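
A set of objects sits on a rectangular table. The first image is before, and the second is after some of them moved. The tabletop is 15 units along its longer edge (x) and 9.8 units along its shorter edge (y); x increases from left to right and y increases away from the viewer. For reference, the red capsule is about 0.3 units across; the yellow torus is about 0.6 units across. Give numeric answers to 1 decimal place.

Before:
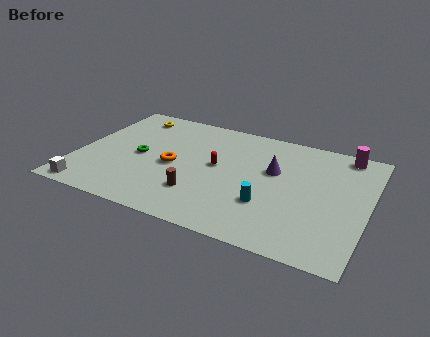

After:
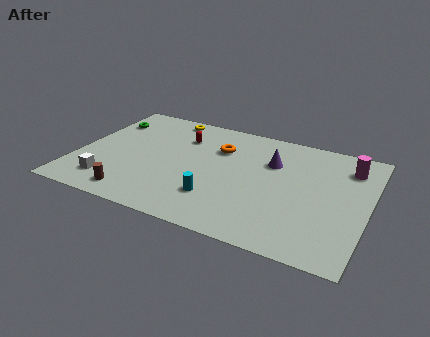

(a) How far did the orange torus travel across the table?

3.2

The orange torus was near (5.0, 4.5) before and (7.1, 6.9) after, so it travelled √(2.1² + 2.4²) ≈ 3.2 units.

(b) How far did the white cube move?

1.3

From (1.1, 0.9) to (2.0, 1.9), the white cube covered √(0.9² + 1.0²) ≈ 1.3 units.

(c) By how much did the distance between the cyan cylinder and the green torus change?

+1.0

Before: roughly 7.1 units apart; after: 8.1. That's 1.0 units further apart.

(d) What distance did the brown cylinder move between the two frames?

3.5

The brown cylinder was near (6.6, 2.6) before and (3.4, 1.3) after, so it travelled √(3.2² + 1.3²) ≈ 3.5 units.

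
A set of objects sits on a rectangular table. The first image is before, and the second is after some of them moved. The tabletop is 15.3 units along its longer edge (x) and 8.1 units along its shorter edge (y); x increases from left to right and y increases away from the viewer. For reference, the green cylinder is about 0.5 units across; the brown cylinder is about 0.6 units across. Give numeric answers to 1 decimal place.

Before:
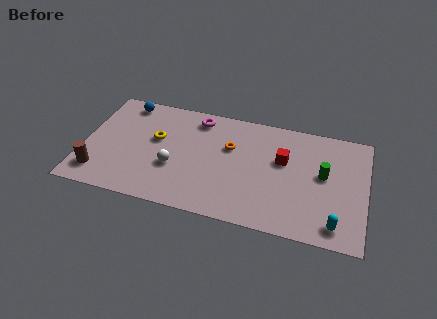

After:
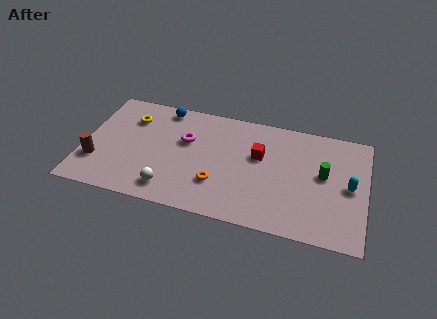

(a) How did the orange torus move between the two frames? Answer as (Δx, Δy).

(-0.5, -2.8)

From the two frames, the orange torus sits at roughly (7.9, 5.2) before and (7.4, 2.4) after.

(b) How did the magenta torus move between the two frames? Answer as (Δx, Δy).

(-0.5, -1.8)

The magenta torus started near (6.0, 6.9) and ended near (5.5, 5.1).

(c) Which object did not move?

the green cylinder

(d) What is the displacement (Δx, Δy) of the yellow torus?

(-1.5, 1.2)

From the two frames, the yellow torus sits at roughly (3.9, 4.8) before and (2.4, 6.0) after.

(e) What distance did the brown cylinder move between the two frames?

0.8

The brown cylinder was near (1.0, 1.6) before and (0.8, 2.4) after, so it travelled √(0.2² + 0.8²) ≈ 0.8 units.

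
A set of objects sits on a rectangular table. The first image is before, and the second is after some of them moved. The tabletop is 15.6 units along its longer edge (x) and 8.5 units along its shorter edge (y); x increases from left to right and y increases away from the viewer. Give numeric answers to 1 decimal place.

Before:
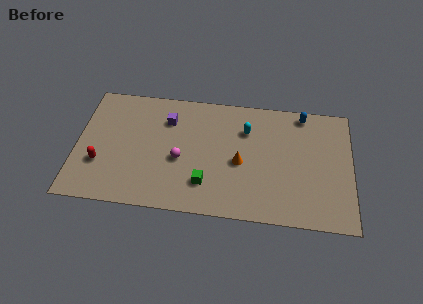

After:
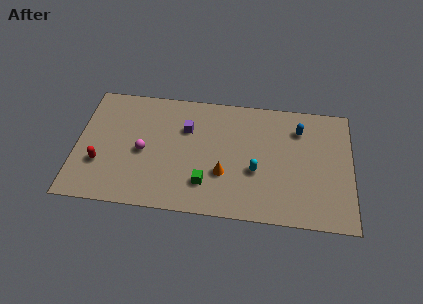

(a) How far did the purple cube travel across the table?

1.2

The purple cube was near (5.1, 6.3) before and (6.2, 5.8) after, so it travelled √(1.1² + 0.5²) ≈ 1.2 units.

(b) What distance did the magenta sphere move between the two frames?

2.1

The magenta sphere was near (5.9, 3.6) before and (3.8, 3.9) after, so it travelled √(2.1² + 0.3²) ≈ 2.1 units.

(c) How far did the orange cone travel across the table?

1.3

The orange cone was near (9.3, 3.8) before and (8.4, 2.9) after, so it travelled √(0.9² + 0.9²) ≈ 1.3 units.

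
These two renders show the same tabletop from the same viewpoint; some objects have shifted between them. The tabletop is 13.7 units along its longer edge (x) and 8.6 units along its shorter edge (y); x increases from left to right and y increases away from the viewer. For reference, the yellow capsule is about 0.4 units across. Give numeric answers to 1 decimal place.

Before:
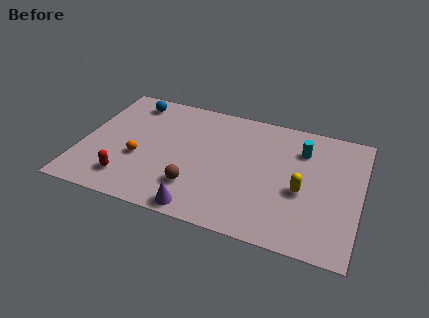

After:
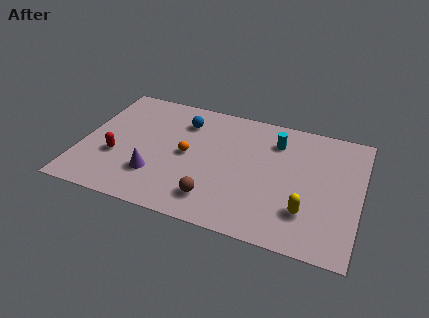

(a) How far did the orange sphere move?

2.5

From (2.9, 3.3) to (5.2, 4.3), the orange sphere covered √(2.3² + 1.0²) ≈ 2.5 units.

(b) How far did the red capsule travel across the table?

1.6

The red capsule was near (2.5, 1.7) before and (1.8, 3.1) after, so it travelled √(0.7² + 1.4²) ≈ 1.6 units.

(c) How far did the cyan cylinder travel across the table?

1.3

The cyan cylinder was near (10.7, 6.4) before and (9.4, 6.6) after, so it travelled √(1.3² + 0.2²) ≈ 1.3 units.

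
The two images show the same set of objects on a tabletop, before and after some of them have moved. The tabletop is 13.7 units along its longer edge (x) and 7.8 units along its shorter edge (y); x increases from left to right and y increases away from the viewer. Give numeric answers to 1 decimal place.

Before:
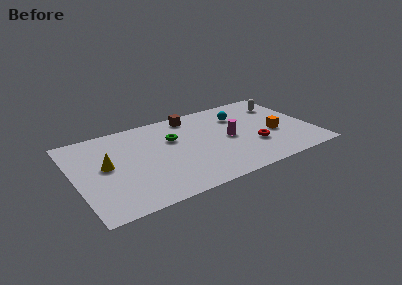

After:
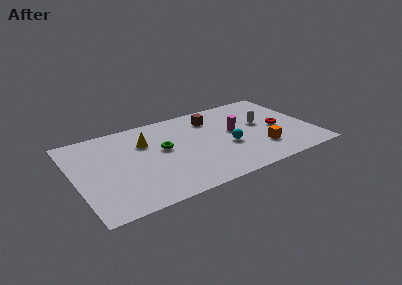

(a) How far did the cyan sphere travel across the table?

2.8

The cyan sphere was near (9.8, 5.7) before and (8.7, 3.1) after, so it travelled √(1.1² + 2.6²) ≈ 2.8 units.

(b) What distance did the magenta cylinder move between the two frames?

0.6

The magenta cylinder moved from about (8.9, 3.8) to (9.3, 4.3), a distance of √(0.4² + 0.5²) ≈ 0.6.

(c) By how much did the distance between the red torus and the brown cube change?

-0.8

The distance was about 5.2 in the first image and 4.4 in the second, so they moved 0.8 units closer together.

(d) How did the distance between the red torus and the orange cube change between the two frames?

+0.6

The distance was about 1.4 in the first image and 2.0 in the second, so they moved 0.6 units further apart.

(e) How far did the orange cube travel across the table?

1.5

The orange cube was near (11.5, 3.2) before and (10.5, 2.1) after, so it travelled √(1.0² + 1.1²) ≈ 1.5 units.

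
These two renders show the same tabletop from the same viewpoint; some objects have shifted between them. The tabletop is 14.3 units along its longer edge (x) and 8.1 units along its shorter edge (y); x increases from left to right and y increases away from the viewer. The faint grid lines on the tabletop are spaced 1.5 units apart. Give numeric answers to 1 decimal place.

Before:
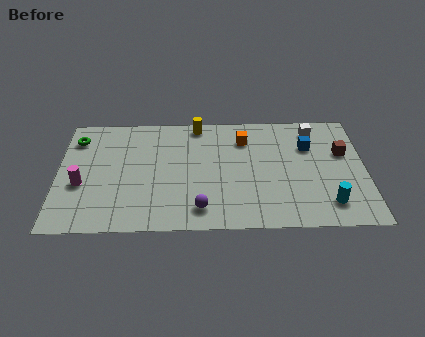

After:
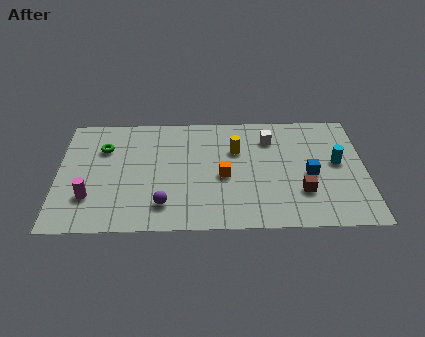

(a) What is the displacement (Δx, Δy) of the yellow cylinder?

(1.8, -1.9)

From the two frames, the yellow cylinder sits at roughly (6.5, 7.3) before and (8.3, 5.4) after.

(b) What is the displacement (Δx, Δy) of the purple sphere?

(-1.7, 0.3)

The purple sphere started near (6.6, 1.4) and ended near (4.9, 1.7).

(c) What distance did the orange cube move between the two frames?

2.8

The orange cube moved from about (8.7, 6.2) to (7.7, 3.6), a distance of √(1.0² + 2.6²) ≈ 2.8.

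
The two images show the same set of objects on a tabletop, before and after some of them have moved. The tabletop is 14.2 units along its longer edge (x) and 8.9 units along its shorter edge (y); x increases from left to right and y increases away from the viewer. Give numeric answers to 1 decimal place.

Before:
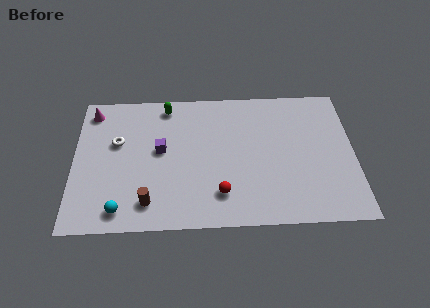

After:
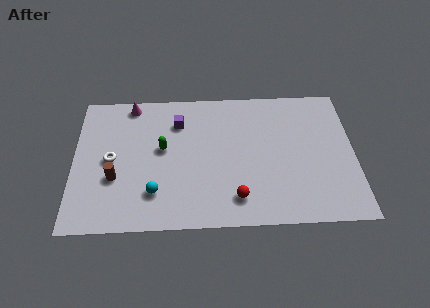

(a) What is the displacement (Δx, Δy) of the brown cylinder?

(-1.7, 1.6)

The brown cylinder started near (3.8, 1.6) and ended near (2.1, 3.2).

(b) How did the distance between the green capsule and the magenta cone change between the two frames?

-0.4

The distance was about 3.8 in the first image and 3.4 in the second, so they moved 0.4 units closer together.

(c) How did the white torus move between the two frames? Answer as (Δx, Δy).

(-0.3, -1.1)

From the two frames, the white torus sits at roughly (2.2, 5.5) before and (1.9, 4.4) after.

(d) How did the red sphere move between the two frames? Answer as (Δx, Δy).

(0.8, -0.3)

The red sphere was at about (7.4, 2.0) and moved to about (8.2, 1.7).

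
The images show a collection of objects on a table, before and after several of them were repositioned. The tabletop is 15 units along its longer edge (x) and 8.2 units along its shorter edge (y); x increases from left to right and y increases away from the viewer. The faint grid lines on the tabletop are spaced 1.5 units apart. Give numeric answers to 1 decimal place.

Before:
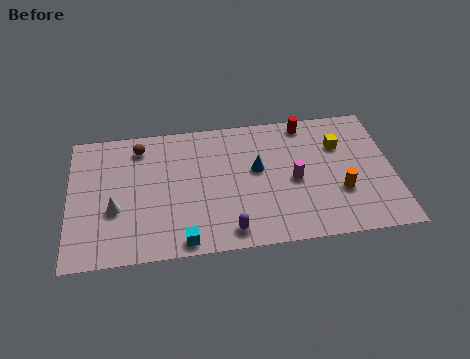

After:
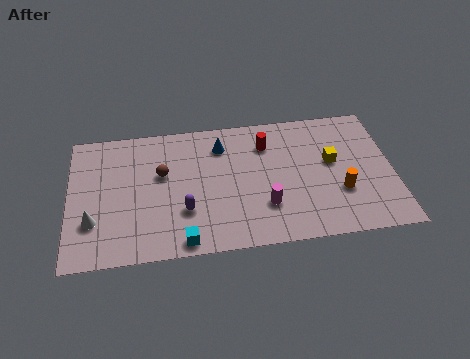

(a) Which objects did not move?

the orange cylinder and the cyan cube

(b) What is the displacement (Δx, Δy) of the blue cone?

(-1.6, 1.7)

The blue cone was at about (8.7, 4.7) and moved to about (7.1, 6.4).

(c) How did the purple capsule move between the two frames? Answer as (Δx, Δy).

(-2.0, 1.5)

The purple capsule was at about (7.3, 1.1) and moved to about (5.3, 2.6).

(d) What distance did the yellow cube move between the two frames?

1.1

From (12.6, 5.7) to (12.2, 4.7), the yellow cube covered √(0.4² + 1.0²) ≈ 1.1 units.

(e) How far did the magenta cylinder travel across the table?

2.0

From (10.4, 3.8) to (9.0, 2.4), the magenta cylinder covered √(1.4² + 1.4²) ≈ 2.0 units.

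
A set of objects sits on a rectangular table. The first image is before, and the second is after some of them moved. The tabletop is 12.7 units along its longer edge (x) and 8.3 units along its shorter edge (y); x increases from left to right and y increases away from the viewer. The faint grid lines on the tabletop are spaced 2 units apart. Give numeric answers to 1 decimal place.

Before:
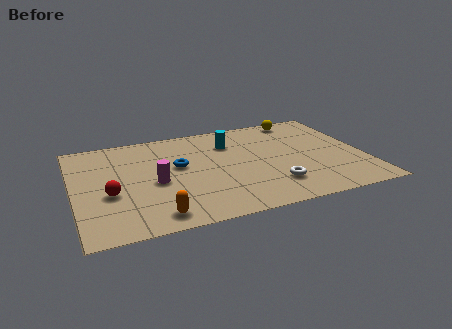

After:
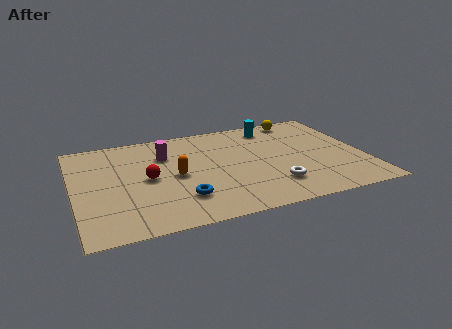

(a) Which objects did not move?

the white torus and the yellow sphere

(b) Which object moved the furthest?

the orange capsule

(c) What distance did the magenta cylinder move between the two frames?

2.3

The magenta cylinder was near (3.5, 3.7) before and (4.1, 5.9) after, so it travelled √(0.6² + 2.2²) ≈ 2.3 units.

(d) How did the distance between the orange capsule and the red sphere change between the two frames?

-1.6

Before: roughly 2.8 units apart; after: 1.2. That's 1.6 units closer together.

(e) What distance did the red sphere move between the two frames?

1.9

The red sphere moved from about (1.5, 3.3) to (3.2, 4.1), a distance of √(1.7² + 0.8²) ≈ 1.9.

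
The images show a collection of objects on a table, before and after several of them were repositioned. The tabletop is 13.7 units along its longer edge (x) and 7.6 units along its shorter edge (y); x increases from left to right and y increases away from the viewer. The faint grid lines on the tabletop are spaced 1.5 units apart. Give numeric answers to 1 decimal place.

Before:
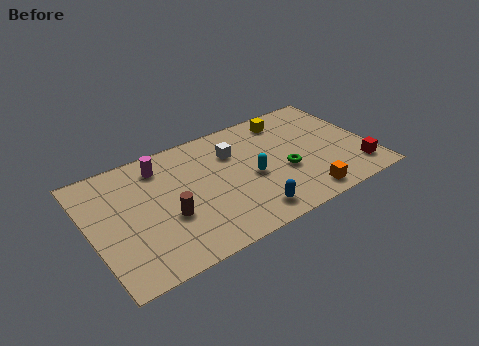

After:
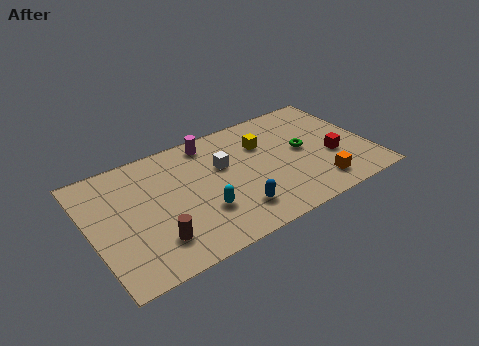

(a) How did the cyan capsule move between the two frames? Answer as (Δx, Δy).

(-2.6, -1.0)

The cyan capsule was at about (7.8, 3.4) and moved to about (5.2, 2.4).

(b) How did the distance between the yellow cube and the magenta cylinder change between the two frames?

-3.6

The distance was about 6.4 in the first image and 2.8 in the second, so they moved 3.6 units closer together.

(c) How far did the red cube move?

1.7

The red cube moved from about (12.8, 1.5) to (11.8, 2.9), a distance of √(1.0² + 1.4²) ≈ 1.7.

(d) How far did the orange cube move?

0.9

From (10.0, 1.0) to (10.8, 1.4), the orange cube covered √(0.8² + 0.4²) ≈ 0.9 units.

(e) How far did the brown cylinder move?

1.4

The brown cylinder was near (3.6, 2.9) before and (2.8, 1.8) after, so it travelled √(0.8² + 1.1²) ≈ 1.4 units.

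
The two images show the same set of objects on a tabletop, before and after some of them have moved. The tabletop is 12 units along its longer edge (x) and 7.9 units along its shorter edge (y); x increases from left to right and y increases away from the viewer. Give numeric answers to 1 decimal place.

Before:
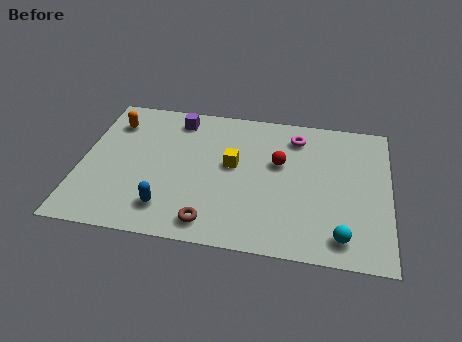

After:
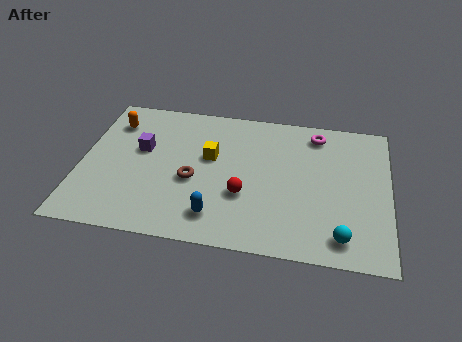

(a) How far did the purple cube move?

2.4

The purple cube moved from about (3.6, 6.7) to (2.3, 4.7), a distance of √(1.3² + 2.0²) ≈ 2.4.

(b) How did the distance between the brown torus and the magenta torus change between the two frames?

-0.3

They were about 6.1 units apart before and 5.8 after — 0.3 units closer together.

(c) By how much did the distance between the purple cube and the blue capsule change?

-0.6

The distance was about 5.1 in the first image and 4.5 in the second, so they moved 0.6 units closer together.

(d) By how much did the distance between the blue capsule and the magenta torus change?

-0.4

Before: roughly 6.8 units apart; after: 6.4. That's 0.4 units closer together.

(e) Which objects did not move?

the cyan sphere and the orange capsule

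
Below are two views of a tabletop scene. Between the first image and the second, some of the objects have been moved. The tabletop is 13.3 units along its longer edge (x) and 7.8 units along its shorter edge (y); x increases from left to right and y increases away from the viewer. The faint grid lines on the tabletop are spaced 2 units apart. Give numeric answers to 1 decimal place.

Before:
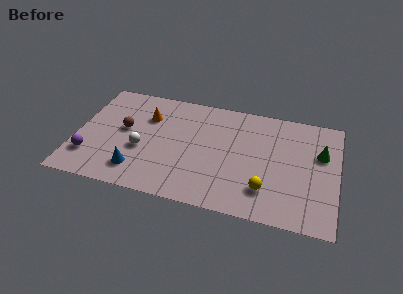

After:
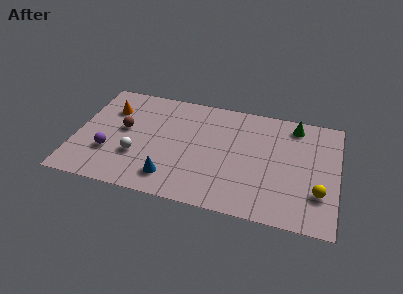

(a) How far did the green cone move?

2.2

From (12.4, 5.0) to (11.0, 6.7), the green cone covered √(1.4² + 1.7²) ≈ 2.2 units.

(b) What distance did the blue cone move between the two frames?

1.7

The blue cone moved from about (3.3, 1.6) to (5.0, 1.5), a distance of √(1.7² + 0.1²) ≈ 1.7.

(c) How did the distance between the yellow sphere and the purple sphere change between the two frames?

+1.6

They were about 9.0 units apart before and 10.6 after — 1.6 units further apart.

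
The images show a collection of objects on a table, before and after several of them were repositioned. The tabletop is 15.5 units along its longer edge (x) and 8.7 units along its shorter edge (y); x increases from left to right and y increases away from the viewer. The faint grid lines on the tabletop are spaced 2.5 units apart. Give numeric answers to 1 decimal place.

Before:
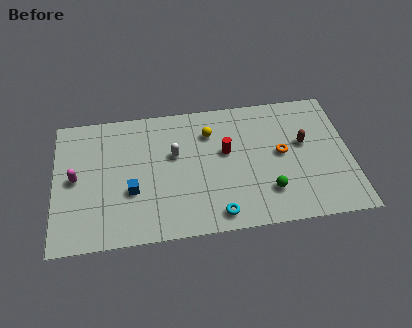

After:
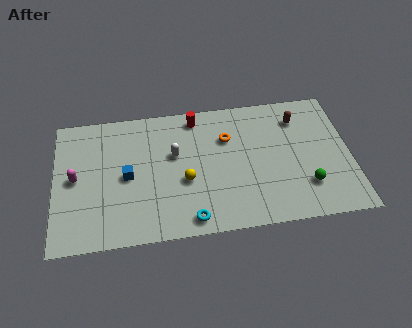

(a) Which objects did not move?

the white capsule and the magenta capsule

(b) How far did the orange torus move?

3.1

From (11.9, 4.6) to (9.1, 6.0), the orange torus covered √(2.8² + 1.4²) ≈ 3.1 units.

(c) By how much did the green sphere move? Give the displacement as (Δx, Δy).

(2.0, 0.1)

The green sphere started near (11.1, 2.2) and ended near (13.1, 2.3).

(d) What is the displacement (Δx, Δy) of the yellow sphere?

(-1.4, -3.0)

The yellow sphere was at about (8.2, 6.5) and moved to about (6.8, 3.5).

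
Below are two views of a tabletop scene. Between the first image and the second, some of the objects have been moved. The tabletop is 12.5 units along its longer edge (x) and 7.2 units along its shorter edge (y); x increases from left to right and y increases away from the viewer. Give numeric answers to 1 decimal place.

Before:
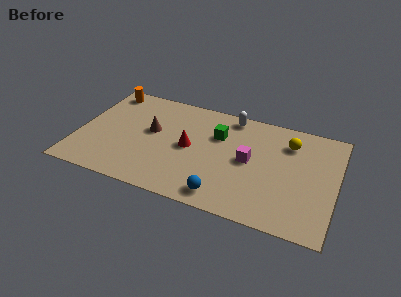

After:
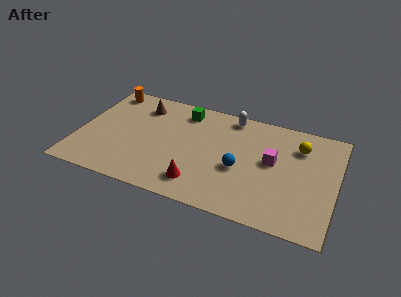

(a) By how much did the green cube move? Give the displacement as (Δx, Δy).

(-1.8, 1.1)

The green cube was at about (6.7, 4.9) and moved to about (4.9, 6.0).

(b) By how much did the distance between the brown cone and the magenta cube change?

+2.0

The distance was about 4.8 in the first image and 6.8 in the second, so they moved 2.0 units further apart.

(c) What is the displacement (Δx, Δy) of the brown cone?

(-0.7, 1.6)

From the two frames, the brown cone sits at roughly (3.5, 4.1) before and (2.8, 5.7) after.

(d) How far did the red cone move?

2.3

The red cone moved from about (5.4, 3.6) to (6.1, 1.4), a distance of √(0.7² + 2.2²) ≈ 2.3.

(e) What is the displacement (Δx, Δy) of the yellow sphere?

(0.5, -0.1)

The yellow sphere started near (10.1, 5.5) and ended near (10.6, 5.4).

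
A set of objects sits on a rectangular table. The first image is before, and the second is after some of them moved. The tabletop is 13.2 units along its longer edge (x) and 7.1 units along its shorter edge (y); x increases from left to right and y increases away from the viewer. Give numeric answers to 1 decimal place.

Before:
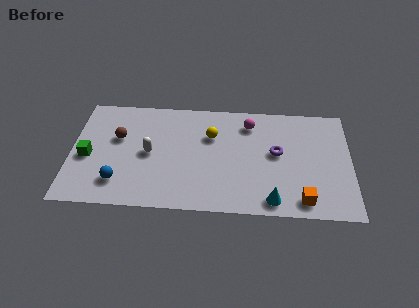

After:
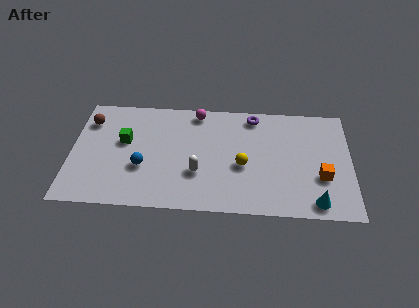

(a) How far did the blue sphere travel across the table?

1.5

The blue sphere was near (2.3, 1.6) before and (3.4, 2.6) after, so it travelled √(1.1² + 1.0²) ≈ 1.5 units.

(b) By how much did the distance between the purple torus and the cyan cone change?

+3.0

The distance was about 3.0 in the first image and 6.0 in the second, so they moved 3.0 units further apart.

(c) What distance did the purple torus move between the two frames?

2.5

The purple torus moved from about (9.7, 3.9) to (8.6, 6.2), a distance of √(1.1² + 2.3²) ≈ 2.5.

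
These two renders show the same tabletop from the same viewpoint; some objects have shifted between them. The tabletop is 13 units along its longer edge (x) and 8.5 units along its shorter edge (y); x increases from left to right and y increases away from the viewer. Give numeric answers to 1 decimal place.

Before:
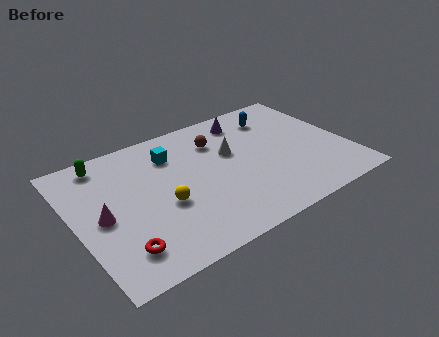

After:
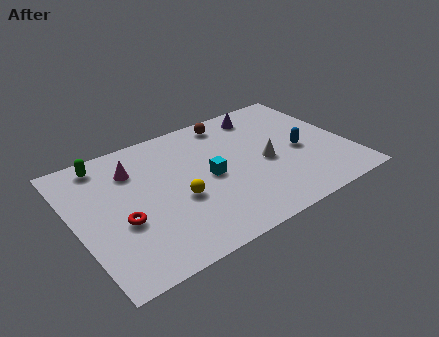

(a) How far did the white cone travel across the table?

2.0

The white cone was near (7.6, 5.2) before and (9.0, 3.8) after, so it travelled √(1.4² + 1.4²) ≈ 2.0 units.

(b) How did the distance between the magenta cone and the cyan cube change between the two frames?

-0.4

They were about 4.4 units apart before and 4.0 after — 0.4 units closer together.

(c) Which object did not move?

the green capsule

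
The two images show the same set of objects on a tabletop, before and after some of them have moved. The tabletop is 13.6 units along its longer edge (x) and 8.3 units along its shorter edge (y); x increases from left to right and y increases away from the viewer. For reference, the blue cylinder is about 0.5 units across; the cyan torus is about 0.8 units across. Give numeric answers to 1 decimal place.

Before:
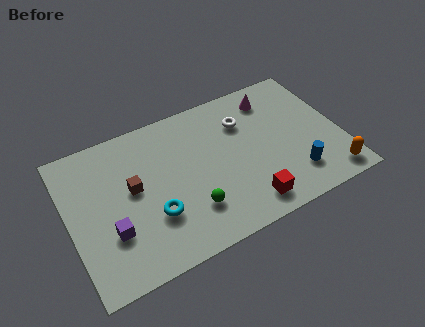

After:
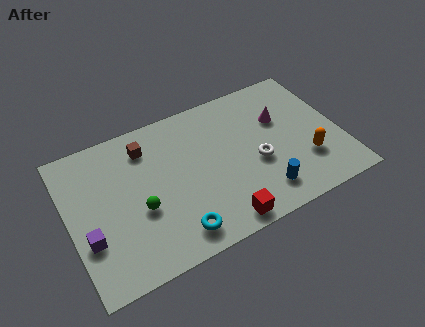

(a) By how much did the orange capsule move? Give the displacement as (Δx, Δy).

(-1.0, 1.4)

From the two frames, the orange capsule sits at roughly (12.7, 1.1) before and (11.7, 2.5) after.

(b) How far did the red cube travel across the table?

1.5

From (8.5, 1.3) to (7.1, 0.9), the red cube covered √(1.4² + 0.4²) ≈ 1.5 units.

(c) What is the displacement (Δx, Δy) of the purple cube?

(-1.1, 0.1)

The purple cube started near (1.9, 2.7) and ended near (0.8, 2.8).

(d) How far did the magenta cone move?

1.4

The magenta cone moved from about (10.6, 6.8) to (10.8, 5.4), a distance of √(0.2² + 1.4²) ≈ 1.4.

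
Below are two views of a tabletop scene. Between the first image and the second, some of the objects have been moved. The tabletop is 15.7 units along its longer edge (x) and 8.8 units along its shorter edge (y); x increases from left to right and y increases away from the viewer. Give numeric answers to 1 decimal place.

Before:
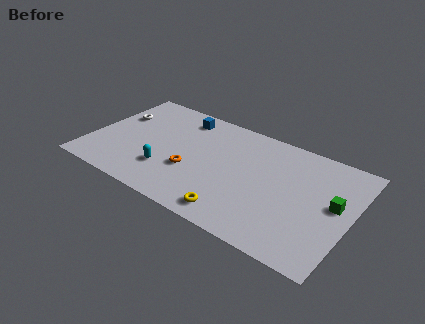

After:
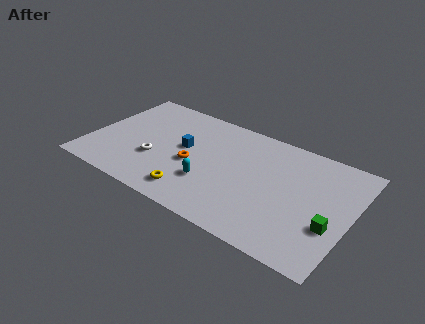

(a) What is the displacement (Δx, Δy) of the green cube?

(0.0, -1.7)

The green cube was at about (14.7, 4.8) and moved to about (14.7, 3.1).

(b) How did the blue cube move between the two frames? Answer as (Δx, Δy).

(0.6, -2.5)

From the two frames, the blue cube sits at roughly (5.0, 7.4) before and (5.6, 4.9) after.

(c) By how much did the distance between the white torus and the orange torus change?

-3.4

The distance was about 5.7 in the first image and 2.3 in the second, so they moved 3.4 units closer together.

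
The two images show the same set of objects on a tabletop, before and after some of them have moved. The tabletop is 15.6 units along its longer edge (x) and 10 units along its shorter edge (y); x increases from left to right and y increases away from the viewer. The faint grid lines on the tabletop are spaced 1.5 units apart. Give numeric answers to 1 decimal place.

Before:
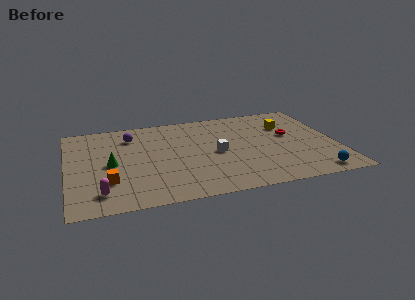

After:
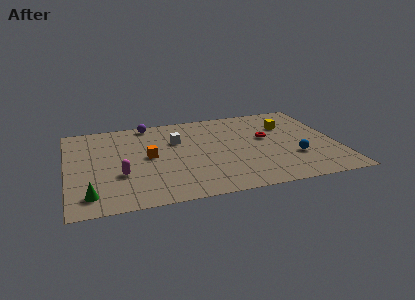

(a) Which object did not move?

the yellow cube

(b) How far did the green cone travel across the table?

3.4

The green cone was near (2.5, 4.8) before and (1.2, 1.7) after, so it travelled √(1.3² + 3.1²) ≈ 3.4 units.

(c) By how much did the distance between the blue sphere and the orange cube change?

-3.3

Before: roughly 11.8 units apart; after: 8.5. That's 3.3 units closer together.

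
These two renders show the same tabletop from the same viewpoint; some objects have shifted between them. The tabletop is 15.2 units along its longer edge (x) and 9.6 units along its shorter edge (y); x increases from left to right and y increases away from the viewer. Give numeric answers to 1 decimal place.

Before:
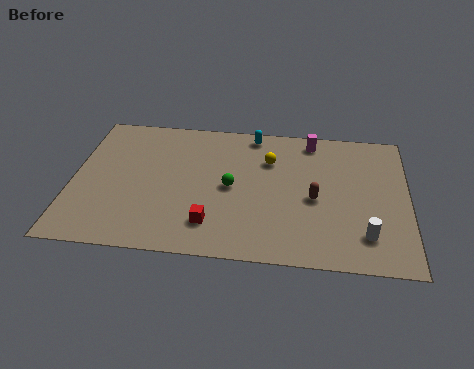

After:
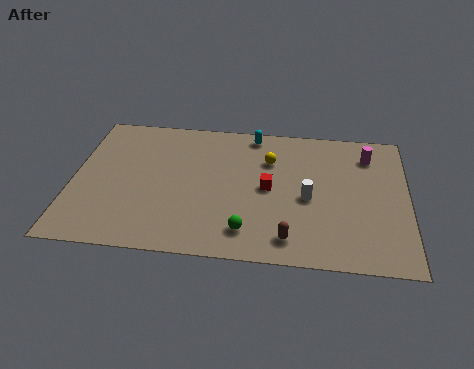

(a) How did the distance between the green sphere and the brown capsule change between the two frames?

-1.9

The distance was about 3.8 in the first image and 1.9 in the second, so they moved 1.9 units closer together.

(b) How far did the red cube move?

3.7

From (6.4, 2.1) to (8.9, 4.8), the red cube covered √(2.5² + 2.7²) ≈ 3.7 units.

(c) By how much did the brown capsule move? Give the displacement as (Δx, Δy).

(-1.1, -2.8)

The brown capsule was at about (11.0, 4.3) and moved to about (9.9, 1.5).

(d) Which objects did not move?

the cyan capsule and the yellow sphere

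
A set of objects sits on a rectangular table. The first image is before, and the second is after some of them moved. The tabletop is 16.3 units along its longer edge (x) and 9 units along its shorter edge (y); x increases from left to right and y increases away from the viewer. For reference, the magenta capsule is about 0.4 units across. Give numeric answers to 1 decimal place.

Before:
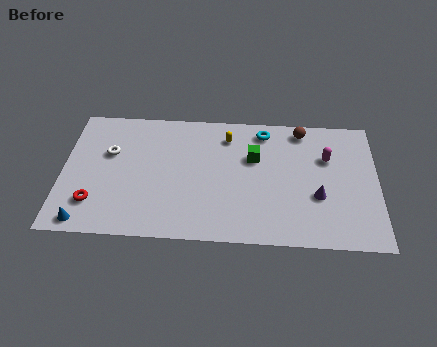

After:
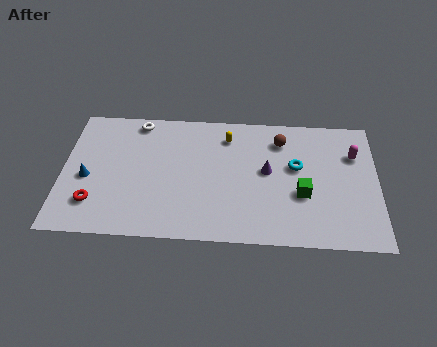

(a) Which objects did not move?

the yellow capsule and the red torus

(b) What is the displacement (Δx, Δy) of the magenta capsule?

(1.4, 0.3)

From the two frames, the magenta capsule sits at roughly (13.7, 6.0) before and (15.1, 6.3) after.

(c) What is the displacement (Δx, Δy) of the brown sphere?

(-1.1, -0.8)

The brown sphere started near (12.4, 7.9) and ended near (11.3, 7.1).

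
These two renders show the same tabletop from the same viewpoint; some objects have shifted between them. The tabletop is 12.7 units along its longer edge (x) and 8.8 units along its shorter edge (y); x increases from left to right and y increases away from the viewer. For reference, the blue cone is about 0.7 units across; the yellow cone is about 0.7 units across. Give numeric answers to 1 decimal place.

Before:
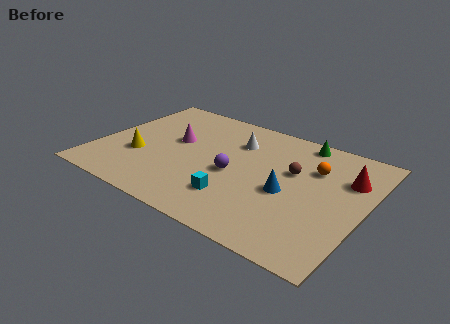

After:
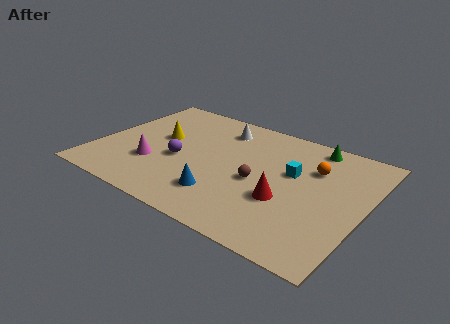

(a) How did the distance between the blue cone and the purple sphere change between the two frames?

+0.3

They were about 2.6 units apart before and 2.9 after — 0.3 units further apart.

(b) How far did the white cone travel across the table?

1.1

The white cone was near (6.3, 6.4) before and (5.4, 7.1) after, so it travelled √(0.9² + 0.7²) ≈ 1.1 units.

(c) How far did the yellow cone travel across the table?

2.0

The yellow cone moved from about (2.1, 3.1) to (2.8, 5.0), a distance of √(0.7² + 1.9²) ≈ 2.0.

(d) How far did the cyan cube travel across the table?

3.8

The cyan cube was near (7.0, 2.2) before and (9.2, 5.3) after, so it travelled √(2.2² + 3.1²) ≈ 3.8 units.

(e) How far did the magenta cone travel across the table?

2.4

The magenta cone was near (3.5, 5.1) before and (2.9, 2.8) after, so it travelled √(0.6² + 2.3²) ≈ 2.4 units.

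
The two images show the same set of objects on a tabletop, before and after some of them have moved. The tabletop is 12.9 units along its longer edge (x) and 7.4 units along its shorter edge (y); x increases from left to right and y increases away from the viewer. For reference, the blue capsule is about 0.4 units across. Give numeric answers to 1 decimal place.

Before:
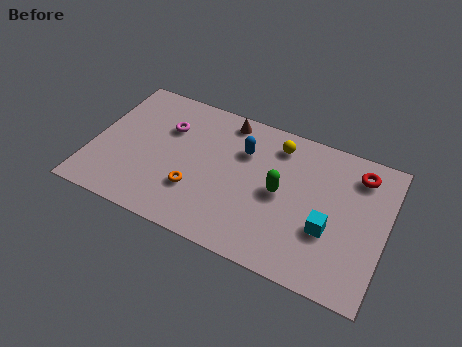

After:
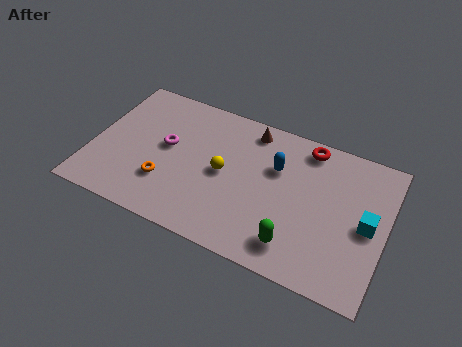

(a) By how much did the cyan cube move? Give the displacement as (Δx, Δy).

(1.6, 0.9)

The cyan cube was at about (10.5, 2.7) and moved to about (12.1, 3.6).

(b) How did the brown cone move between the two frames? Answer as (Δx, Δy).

(1.1, -0.1)

From the two frames, the brown cone sits at roughly (5.6, 6.5) before and (6.7, 6.4) after.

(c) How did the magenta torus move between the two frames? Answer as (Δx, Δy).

(0.1, -1.0)

From the two frames, the magenta torus sits at roughly (3.1, 5.1) before and (3.2, 4.1) after.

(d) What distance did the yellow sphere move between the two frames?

3.2

The yellow sphere moved from about (7.9, 6.1) to (5.8, 3.7), a distance of √(2.1² + 2.4²) ≈ 3.2.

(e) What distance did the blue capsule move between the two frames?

1.5

The blue capsule moved from about (6.5, 5.2) to (8.0, 4.9), a distance of √(1.5² + 0.3²) ≈ 1.5.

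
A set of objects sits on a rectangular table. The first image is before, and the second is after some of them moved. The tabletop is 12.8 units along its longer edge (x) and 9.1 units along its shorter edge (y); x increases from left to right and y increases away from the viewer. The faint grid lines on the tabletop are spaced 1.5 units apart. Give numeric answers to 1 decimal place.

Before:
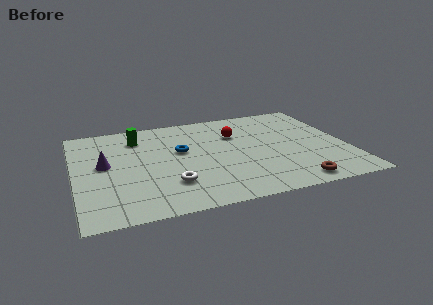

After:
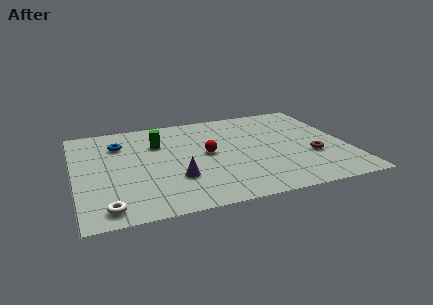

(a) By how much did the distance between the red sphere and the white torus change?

+1.0

They were about 5.1 units apart before and 6.1 after — 1.0 units further apart.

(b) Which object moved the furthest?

the purple cone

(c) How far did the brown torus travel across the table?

2.5

The brown torus was near (9.9, 1.0) before and (11.0, 3.2) after, so it travelled √(1.1² + 2.2²) ≈ 2.5 units.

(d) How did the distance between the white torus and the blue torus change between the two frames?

+2.7

They were about 3.0 units apart before and 5.7 after — 2.7 units further apart.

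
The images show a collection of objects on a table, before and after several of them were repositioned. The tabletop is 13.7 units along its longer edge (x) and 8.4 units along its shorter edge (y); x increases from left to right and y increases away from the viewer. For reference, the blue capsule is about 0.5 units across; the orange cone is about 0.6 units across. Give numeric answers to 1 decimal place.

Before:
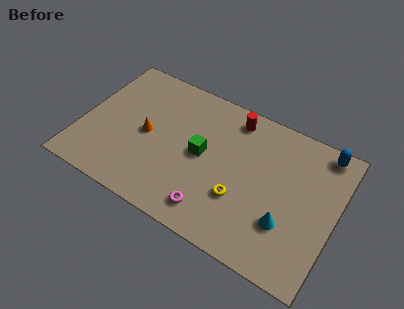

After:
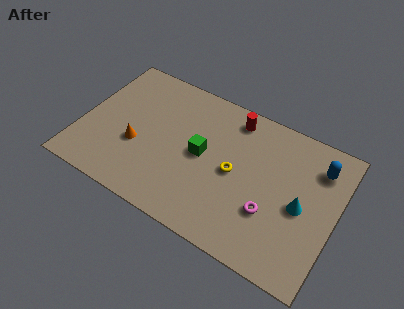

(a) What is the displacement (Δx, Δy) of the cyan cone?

(0.6, 1.3)

The cyan cone started near (11.3, 2.6) and ended near (11.9, 3.9).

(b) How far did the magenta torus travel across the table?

3.2

The magenta torus moved from about (7.5, 1.4) to (10.4, 2.8), a distance of √(2.9² + 1.4²) ≈ 3.2.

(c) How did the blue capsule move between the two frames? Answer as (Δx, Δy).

(-0.1, -1.0)

The blue capsule started near (12.6, 7.5) and ended near (12.5, 6.5).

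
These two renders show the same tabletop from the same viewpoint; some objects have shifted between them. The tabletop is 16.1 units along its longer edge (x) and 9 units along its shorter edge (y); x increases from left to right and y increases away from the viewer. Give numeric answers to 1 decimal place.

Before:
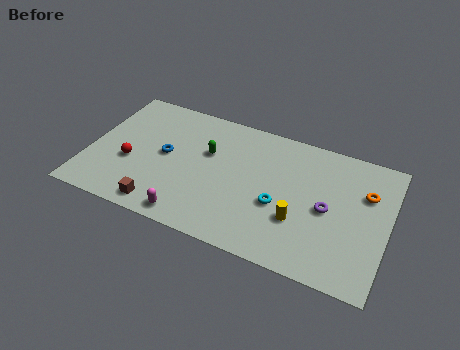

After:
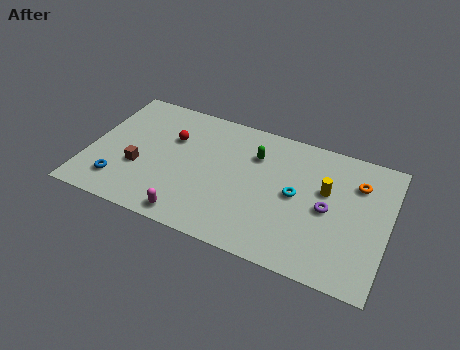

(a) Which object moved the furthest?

the blue torus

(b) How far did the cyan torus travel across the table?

1.3

The cyan torus was near (10.4, 3.6) before and (11.2, 4.6) after, so it travelled √(0.8² + 1.0²) ≈ 1.3 units.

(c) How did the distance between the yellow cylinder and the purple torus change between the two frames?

-0.7

The distance was about 1.9 in the first image and 1.2 in the second, so they moved 0.7 units closer together.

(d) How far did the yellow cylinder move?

2.8

The yellow cylinder moved from about (11.5, 3.0) to (12.7, 5.5), a distance of √(1.2² + 2.5²) ≈ 2.8.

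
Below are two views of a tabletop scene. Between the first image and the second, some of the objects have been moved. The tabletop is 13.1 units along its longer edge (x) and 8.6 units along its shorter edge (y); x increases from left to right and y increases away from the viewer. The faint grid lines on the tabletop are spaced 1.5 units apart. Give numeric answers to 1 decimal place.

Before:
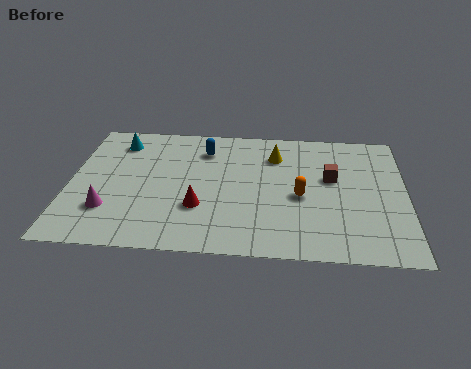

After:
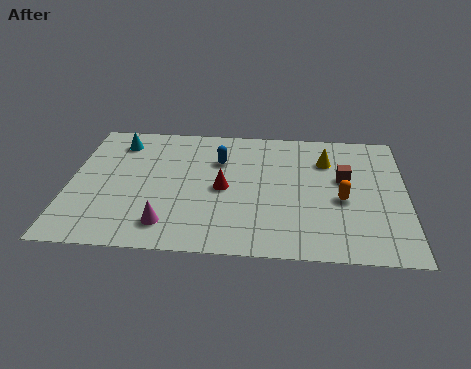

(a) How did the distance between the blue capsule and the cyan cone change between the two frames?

+0.7

Before: roughly 3.4 units apart; after: 4.1. That's 0.7 units further apart.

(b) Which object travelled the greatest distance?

the magenta cone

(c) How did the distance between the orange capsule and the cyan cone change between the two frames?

+1.5

Before: roughly 7.9 units apart; after: 9.4. That's 1.5 units further apart.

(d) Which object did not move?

the cyan cone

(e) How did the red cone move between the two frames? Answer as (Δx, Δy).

(0.9, 1.3)

The red cone started near (5.1, 2.8) and ended near (6.0, 4.1).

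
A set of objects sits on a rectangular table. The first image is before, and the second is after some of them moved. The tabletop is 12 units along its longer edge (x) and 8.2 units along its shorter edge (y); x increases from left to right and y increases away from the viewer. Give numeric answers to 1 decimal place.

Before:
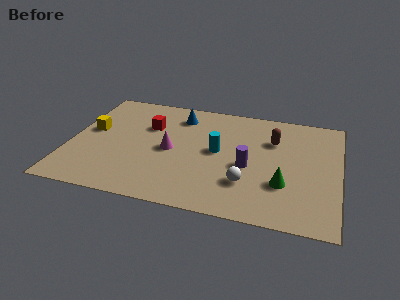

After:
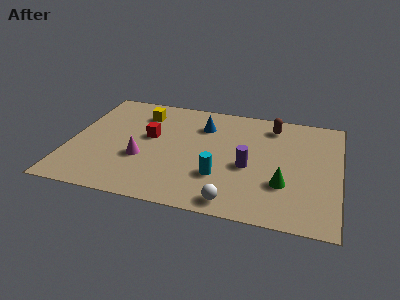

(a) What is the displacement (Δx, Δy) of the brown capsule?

(-0.1, 1.1)

From the two frames, the brown capsule sits at roughly (9.0, 5.7) before and (8.9, 6.8) after.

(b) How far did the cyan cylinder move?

1.8

The cyan cylinder was near (6.6, 4.3) before and (6.8, 2.5) after, so it travelled √(0.2² + 1.8²) ≈ 1.8 units.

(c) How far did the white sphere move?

1.5

The white sphere moved from about (8.0, 2.3) to (7.5, 0.9), a distance of √(0.5² + 1.4²) ≈ 1.5.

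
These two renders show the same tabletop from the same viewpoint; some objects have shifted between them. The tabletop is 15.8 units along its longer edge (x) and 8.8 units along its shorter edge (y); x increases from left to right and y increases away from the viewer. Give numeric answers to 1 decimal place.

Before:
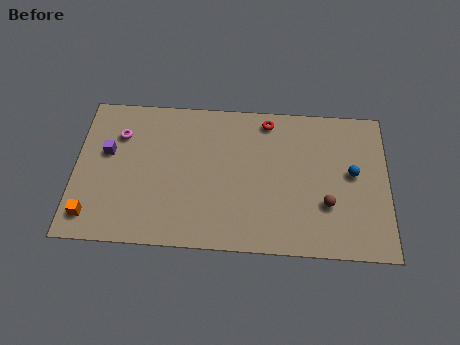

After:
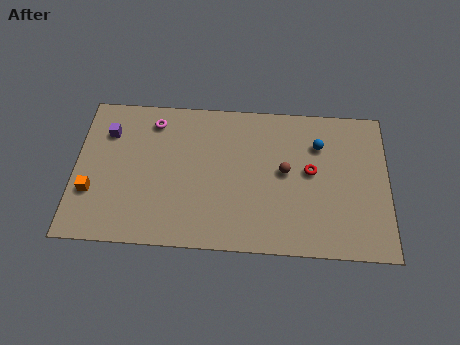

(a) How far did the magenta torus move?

1.9

The magenta torus was near (2.2, 6.4) before and (3.9, 7.3) after, so it travelled √(1.7² + 0.9²) ≈ 1.9 units.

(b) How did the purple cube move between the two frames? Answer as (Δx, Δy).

(0.0, 1.2)

The purple cube started near (1.6, 5.3) and ended near (1.6, 6.5).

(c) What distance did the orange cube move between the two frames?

1.4

From (0.9, 1.5) to (0.9, 2.9), the orange cube covered √(0.0² + 1.4²) ≈ 1.4 units.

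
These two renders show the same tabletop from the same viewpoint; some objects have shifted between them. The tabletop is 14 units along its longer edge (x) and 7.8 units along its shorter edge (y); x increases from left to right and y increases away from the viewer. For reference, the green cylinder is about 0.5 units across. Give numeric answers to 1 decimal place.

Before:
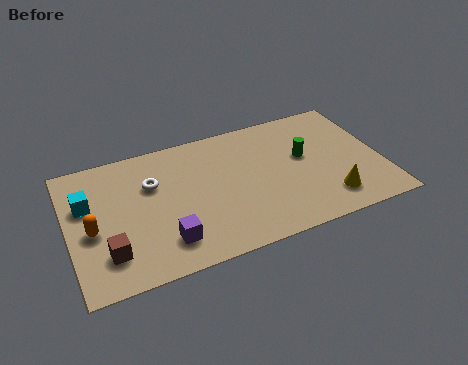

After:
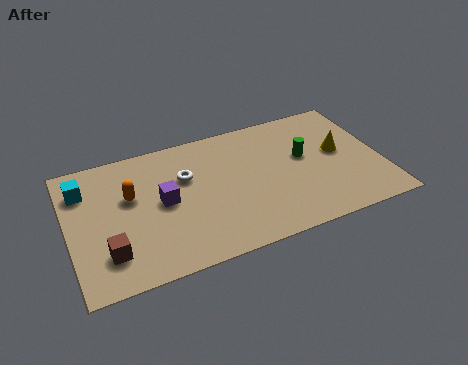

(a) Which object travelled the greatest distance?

the yellow cone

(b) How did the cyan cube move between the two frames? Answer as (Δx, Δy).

(-0.1, 0.9)

The cyan cube started near (0.9, 5.0) and ended near (0.8, 5.9).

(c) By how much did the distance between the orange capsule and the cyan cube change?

+0.7

Before: roughly 1.6 units apart; after: 2.3. That's 0.7 units further apart.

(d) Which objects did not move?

the green cylinder and the brown cube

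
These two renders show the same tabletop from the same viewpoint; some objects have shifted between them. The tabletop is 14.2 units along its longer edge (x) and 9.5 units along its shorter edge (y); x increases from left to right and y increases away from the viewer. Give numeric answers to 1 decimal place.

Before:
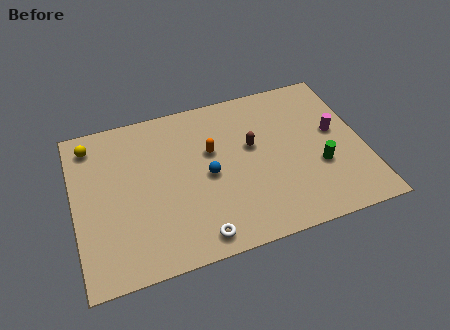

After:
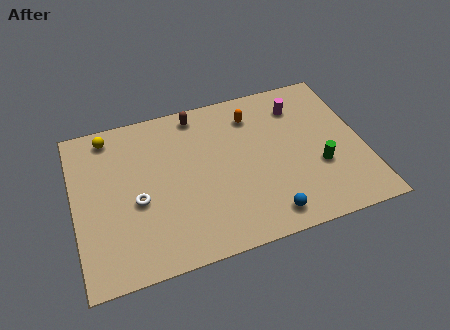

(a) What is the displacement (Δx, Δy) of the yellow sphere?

(0.9, 0.3)

The yellow sphere was at about (1.0, 8.0) and moved to about (1.9, 8.3).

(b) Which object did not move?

the green cylinder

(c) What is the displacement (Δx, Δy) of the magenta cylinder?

(-1.6, 2.1)

The magenta cylinder started near (12.9, 5.3) and ended near (11.3, 7.4).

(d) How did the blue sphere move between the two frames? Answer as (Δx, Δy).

(2.6, -3.2)

From the two frames, the blue sphere sits at roughly (6.5, 4.5) before and (9.1, 1.3) after.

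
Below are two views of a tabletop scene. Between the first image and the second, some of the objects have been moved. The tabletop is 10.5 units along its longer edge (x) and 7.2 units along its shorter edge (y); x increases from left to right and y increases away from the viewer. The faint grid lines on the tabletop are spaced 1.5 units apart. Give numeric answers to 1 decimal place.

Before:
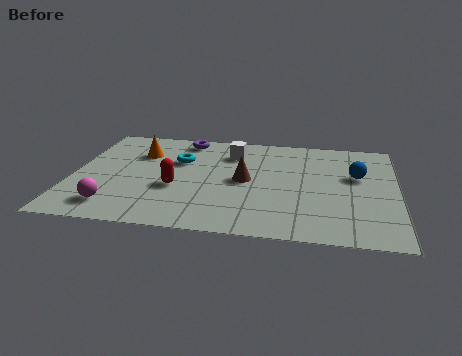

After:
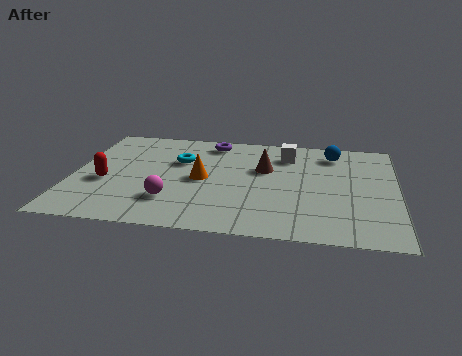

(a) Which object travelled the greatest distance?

the orange cone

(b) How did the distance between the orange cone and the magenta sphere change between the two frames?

-2.0

Before: roughly 3.8 units apart; after: 1.8. That's 2.0 units closer together.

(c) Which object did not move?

the cyan torus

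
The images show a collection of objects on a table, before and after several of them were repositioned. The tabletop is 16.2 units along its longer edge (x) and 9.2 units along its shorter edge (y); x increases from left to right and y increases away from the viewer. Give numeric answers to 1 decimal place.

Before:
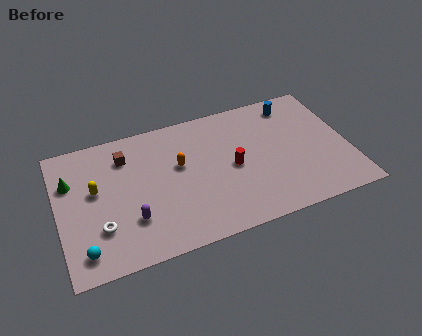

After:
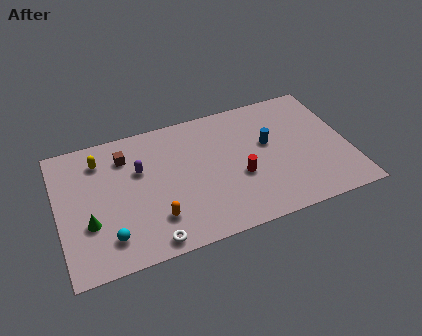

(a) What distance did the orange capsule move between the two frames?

3.6

The orange capsule was near (6.8, 5.5) before and (5.2, 2.3) after, so it travelled √(1.6² + 3.2²) ≈ 3.6 units.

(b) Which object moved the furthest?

the orange capsule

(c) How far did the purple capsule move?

3.3

From (3.9, 2.7) to (4.6, 5.9), the purple capsule covered √(0.7² + 3.2²) ≈ 3.3 units.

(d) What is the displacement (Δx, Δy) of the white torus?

(2.6, -1.8)

The white torus started near (2.2, 2.7) and ended near (4.8, 0.9).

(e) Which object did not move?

the brown cube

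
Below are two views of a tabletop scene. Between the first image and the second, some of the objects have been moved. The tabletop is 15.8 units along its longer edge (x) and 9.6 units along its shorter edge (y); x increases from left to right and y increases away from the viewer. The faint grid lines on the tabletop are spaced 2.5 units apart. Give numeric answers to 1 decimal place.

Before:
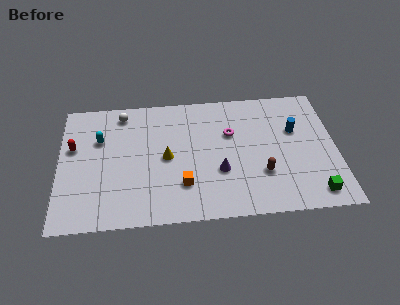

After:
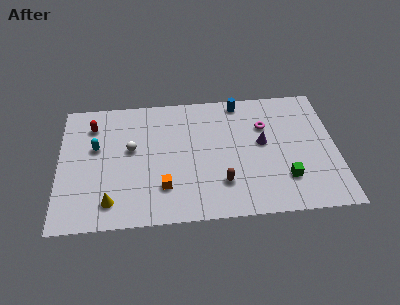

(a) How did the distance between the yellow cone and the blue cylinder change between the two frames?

+2.7

Before: roughly 7.5 units apart; after: 10.2. That's 2.7 units further apart.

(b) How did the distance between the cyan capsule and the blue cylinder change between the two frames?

-2.4

The distance was about 11.2 in the first image and 8.8 in the second, so they moved 2.4 units closer together.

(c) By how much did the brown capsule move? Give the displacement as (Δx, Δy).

(-2.3, -0.5)

From the two frames, the brown capsule sits at roughly (11.5, 3.0) before and (9.2, 2.5) after.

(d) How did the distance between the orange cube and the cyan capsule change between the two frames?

-1.0

The distance was about 6.0 in the first image and 5.0 in the second, so they moved 1.0 units closer together.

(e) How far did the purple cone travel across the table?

3.1

The purple cone was near (9.1, 3.4) before and (11.6, 5.3) after, so it travelled √(2.5² + 1.9²) ≈ 3.1 units.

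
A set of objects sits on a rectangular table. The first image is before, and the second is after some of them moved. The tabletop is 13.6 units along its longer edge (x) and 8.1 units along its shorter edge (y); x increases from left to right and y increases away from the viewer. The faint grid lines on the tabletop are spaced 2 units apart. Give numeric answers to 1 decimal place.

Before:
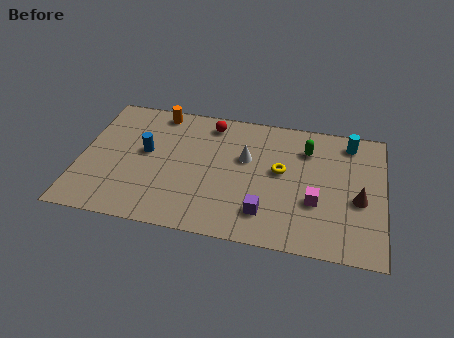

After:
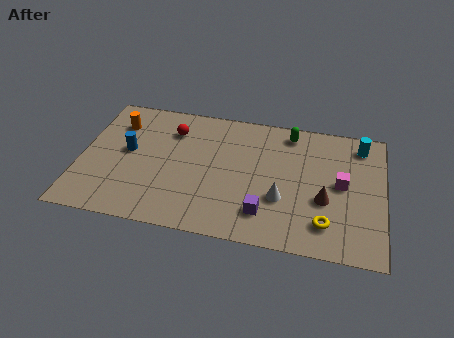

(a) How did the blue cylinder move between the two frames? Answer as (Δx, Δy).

(-0.8, -0.1)

The blue cylinder was at about (2.9, 4.5) and moved to about (2.1, 4.4).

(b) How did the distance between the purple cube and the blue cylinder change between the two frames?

+0.7

The distance was about 6.1 in the first image and 6.8 in the second, so they moved 0.7 units further apart.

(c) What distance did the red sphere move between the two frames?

1.9

The red sphere was near (5.7, 6.9) before and (4.0, 6.1) after, so it travelled √(1.7² + 0.8²) ≈ 1.9 units.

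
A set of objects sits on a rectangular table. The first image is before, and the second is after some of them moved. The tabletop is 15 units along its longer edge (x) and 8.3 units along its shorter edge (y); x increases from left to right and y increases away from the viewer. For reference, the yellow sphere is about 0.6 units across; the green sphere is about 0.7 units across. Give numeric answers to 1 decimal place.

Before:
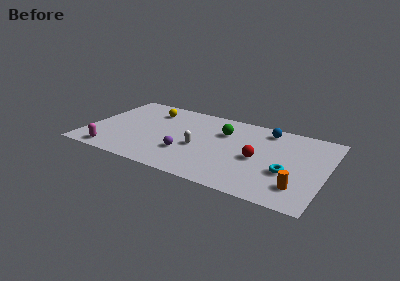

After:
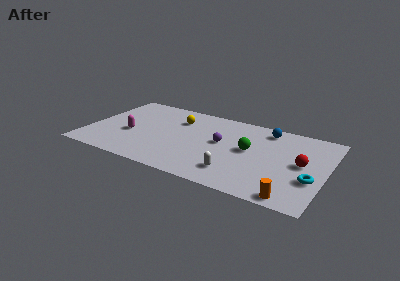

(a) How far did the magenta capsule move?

2.5

From (1.9, 1.0) to (2.7, 3.4), the magenta capsule covered √(0.8² + 2.4²) ≈ 2.5 units.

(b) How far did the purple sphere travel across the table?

2.8

The purple sphere moved from about (6.4, 2.6) to (8.4, 4.6), a distance of √(2.0² + 2.0²) ≈ 2.8.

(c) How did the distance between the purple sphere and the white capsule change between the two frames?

+1.9

The distance was about 1.1 in the first image and 3.0 in the second, so they moved 1.9 units further apart.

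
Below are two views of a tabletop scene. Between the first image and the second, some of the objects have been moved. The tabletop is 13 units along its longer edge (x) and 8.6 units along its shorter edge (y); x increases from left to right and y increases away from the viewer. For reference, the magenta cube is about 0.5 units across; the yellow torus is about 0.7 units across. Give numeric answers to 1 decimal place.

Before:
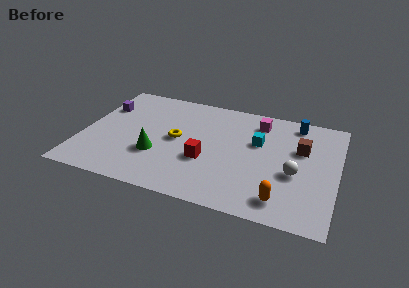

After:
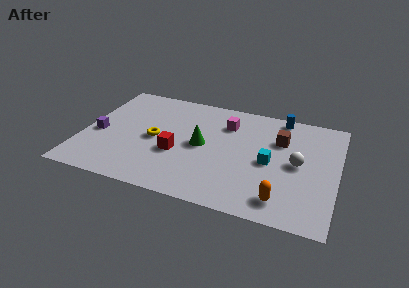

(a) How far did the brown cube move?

1.2

The brown cube was near (11.1, 5.5) before and (10.0, 5.9) after, so it travelled √(1.1² + 0.4²) ≈ 1.2 units.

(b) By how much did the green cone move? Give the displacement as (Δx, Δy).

(2.2, 1.4)

The green cone started near (3.9, 2.9) and ended near (6.1, 4.3).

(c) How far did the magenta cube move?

1.7

The magenta cube was near (8.8, 7.0) before and (7.2, 6.4) after, so it travelled √(1.6² + 0.6²) ≈ 1.7 units.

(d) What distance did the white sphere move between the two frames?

0.8

From (10.9, 3.5) to (11.0, 4.3), the white sphere covered √(0.1² + 0.8²) ≈ 0.8 units.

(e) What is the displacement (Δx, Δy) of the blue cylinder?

(-0.8, 0.3)

From the two frames, the blue cylinder sits at roughly (10.7, 7.5) before and (9.9, 7.8) after.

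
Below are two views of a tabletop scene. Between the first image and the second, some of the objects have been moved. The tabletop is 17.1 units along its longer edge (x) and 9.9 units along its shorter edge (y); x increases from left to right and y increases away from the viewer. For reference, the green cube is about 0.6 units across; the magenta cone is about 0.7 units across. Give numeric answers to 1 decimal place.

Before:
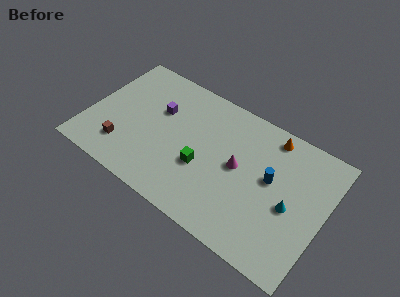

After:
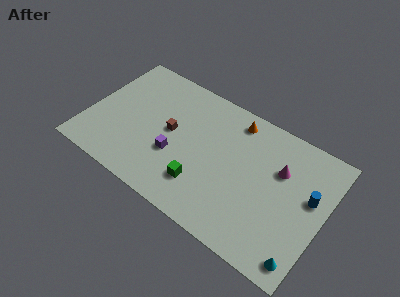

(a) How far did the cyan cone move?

3.4

The cyan cone was near (14.8, 4.4) before and (16.2, 1.3) after, so it travelled √(1.4² + 3.1²) ≈ 3.4 units.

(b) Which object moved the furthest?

the brown cube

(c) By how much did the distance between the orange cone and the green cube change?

-0.3

Before: roughly 6.5 units apart; after: 6.2. That's 0.3 units closer together.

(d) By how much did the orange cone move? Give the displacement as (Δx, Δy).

(-2.6, -0.2)

The orange cone was at about (12.7, 8.7) and moved to about (10.1, 8.5).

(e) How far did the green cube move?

1.3

The green cube moved from about (8.5, 3.8) to (8.7, 2.5), a distance of √(0.2² + 1.3²) ≈ 1.3.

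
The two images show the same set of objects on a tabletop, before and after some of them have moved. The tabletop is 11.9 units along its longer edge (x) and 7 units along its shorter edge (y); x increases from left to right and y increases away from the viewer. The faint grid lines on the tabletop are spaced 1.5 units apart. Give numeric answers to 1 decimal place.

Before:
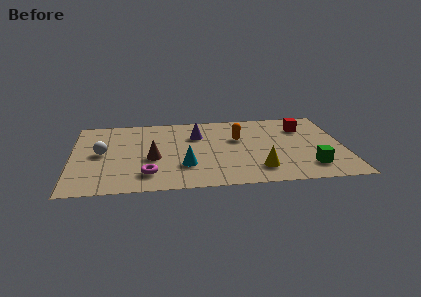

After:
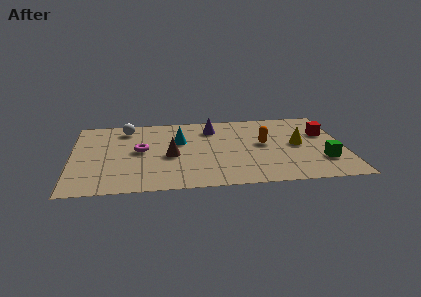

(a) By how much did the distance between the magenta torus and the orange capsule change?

+0.5

Before: roughly 4.9 units apart; after: 5.4. That's 0.5 units further apart.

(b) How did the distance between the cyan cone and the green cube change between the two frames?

+1.2

Before: roughly 5.4 units apart; after: 6.6. That's 1.2 units further apart.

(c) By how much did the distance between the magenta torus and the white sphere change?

-0.7

The distance was about 2.9 in the first image and 2.2 in the second, so they moved 0.7 units closer together.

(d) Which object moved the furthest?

the yellow cone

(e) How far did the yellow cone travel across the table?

2.8

From (8.1, 1.5) to (9.9, 3.6), the yellow cone covered √(1.8² + 2.1²) ≈ 2.8 units.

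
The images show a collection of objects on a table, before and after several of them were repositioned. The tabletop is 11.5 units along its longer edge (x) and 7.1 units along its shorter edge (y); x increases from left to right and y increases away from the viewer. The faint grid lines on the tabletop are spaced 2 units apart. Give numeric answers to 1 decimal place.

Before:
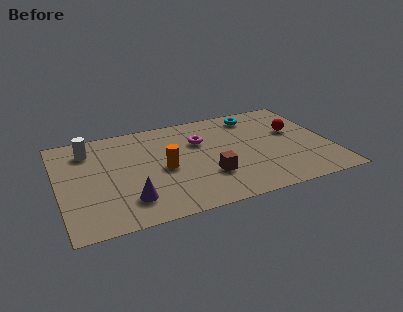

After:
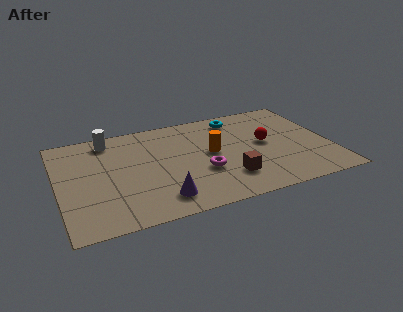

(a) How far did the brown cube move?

0.9

From (6.2, 2.2) to (7.0, 1.8), the brown cube covered √(0.8² + 0.4²) ≈ 0.9 units.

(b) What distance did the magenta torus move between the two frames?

2.2

From (6.1, 4.8) to (6.0, 2.6), the magenta torus covered √(0.1² + 2.2²) ≈ 2.2 units.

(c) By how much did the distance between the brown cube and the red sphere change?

-1.7

They were about 4.4 units apart before and 2.7 after — 1.7 units closer together.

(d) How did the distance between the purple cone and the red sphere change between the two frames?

-2.5

The distance was about 7.8 in the first image and 5.3 in the second, so they moved 2.5 units closer together.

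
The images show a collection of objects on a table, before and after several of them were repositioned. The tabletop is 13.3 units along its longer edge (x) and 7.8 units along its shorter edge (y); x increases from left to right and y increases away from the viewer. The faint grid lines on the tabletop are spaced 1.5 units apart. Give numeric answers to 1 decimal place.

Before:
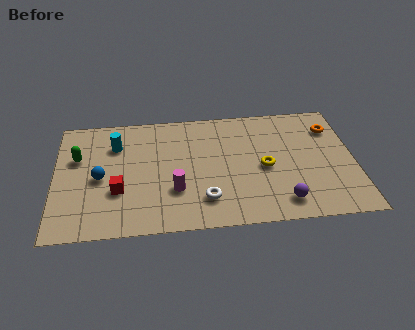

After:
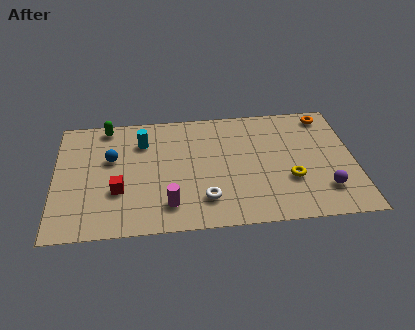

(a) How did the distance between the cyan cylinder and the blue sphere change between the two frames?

-0.5

They were about 2.2 units apart before and 1.7 after — 0.5 units closer together.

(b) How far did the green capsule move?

2.4

From (1.0, 5.0) to (2.3, 7.0), the green capsule covered √(1.3² + 2.0²) ≈ 2.4 units.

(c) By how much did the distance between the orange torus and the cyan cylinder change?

-1.3

They were about 9.7 units apart before and 8.4 after — 1.3 units closer together.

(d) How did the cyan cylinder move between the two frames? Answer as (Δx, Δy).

(1.2, 0.1)

From the two frames, the cyan cylinder sits at roughly (2.7, 5.7) before and (3.9, 5.8) after.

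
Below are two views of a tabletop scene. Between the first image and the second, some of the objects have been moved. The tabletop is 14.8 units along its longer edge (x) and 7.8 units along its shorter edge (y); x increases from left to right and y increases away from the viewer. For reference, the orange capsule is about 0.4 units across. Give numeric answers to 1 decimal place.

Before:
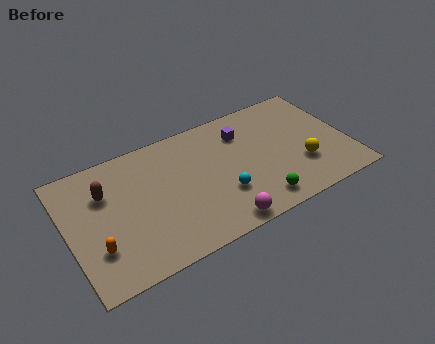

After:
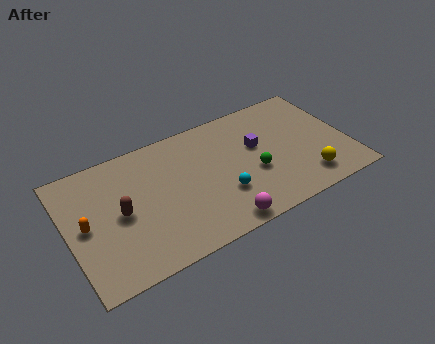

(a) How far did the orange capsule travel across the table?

1.6

From (1.3, 2.3) to (0.9, 3.9), the orange capsule covered √(0.4² + 1.6²) ≈ 1.6 units.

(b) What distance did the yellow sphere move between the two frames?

1.0

The yellow sphere was near (12.2, 2.5) before and (12.3, 1.5) after, so it travelled √(0.1² + 1.0²) ≈ 1.0 units.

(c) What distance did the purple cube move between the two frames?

1.3

The purple cube was near (9.5, 5.9) before and (10.1, 4.7) after, so it travelled √(0.6² + 1.2²) ≈ 1.3 units.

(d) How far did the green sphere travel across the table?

1.9

From (9.6, 1.2) to (9.7, 3.1), the green sphere covered √(0.1² + 1.9²) ≈ 1.9 units.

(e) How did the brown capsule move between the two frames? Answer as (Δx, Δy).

(0.6, -1.6)

The brown capsule was at about (2.1, 5.4) and moved to about (2.7, 3.8).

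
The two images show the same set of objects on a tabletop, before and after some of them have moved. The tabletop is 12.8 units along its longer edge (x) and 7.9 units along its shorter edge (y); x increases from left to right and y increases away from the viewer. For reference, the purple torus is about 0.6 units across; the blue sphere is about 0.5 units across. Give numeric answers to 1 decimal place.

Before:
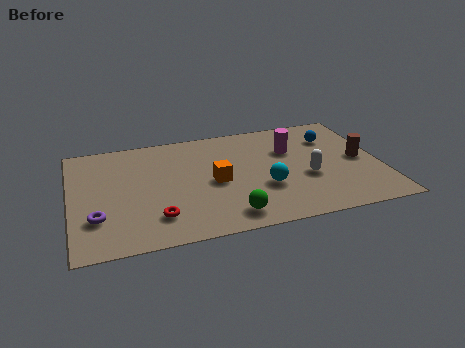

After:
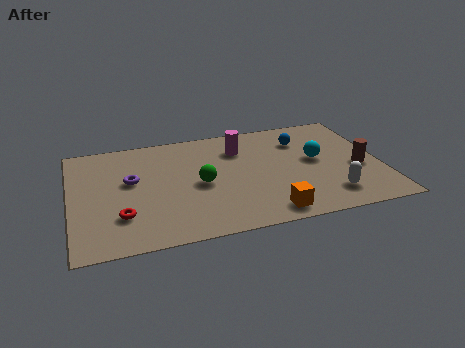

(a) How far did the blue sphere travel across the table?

1.3

From (11.0, 5.8) to (9.7, 5.9), the blue sphere covered √(1.3² + 0.1²) ≈ 1.3 units.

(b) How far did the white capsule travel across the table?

1.7

The white capsule moved from about (9.7, 3.1) to (10.5, 1.6), a distance of √(0.8² + 1.5²) ≈ 1.7.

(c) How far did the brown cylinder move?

0.6

The brown cylinder moved from about (12.0, 3.9) to (11.9, 3.3), a distance of √(0.1² + 0.6²) ≈ 0.6.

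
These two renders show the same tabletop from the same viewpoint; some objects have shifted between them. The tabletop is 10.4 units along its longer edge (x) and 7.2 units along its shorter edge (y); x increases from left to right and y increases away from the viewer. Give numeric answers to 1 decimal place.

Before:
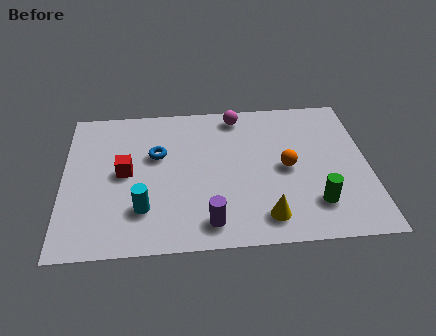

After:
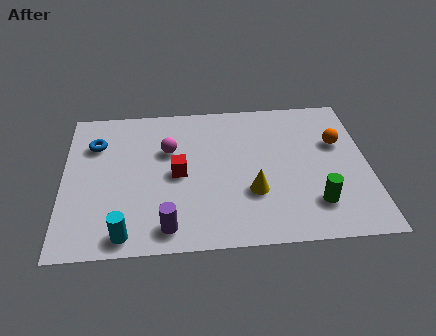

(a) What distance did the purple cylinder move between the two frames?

1.4

The purple cylinder moved from about (4.9, 1.1) to (3.5, 1.0), a distance of √(1.4² + 0.1²) ≈ 1.4.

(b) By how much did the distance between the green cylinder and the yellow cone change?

+0.4

Before: roughly 1.8 units apart; after: 2.2. That's 0.4 units further apart.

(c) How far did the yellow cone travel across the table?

1.3

From (6.8, 1.2) to (6.4, 2.4), the yellow cone covered √(0.4² + 1.2²) ≈ 1.3 units.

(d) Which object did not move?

the green cylinder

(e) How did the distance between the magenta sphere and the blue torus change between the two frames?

-0.8

They were about 3.3 units apart before and 2.5 after — 0.8 units closer together.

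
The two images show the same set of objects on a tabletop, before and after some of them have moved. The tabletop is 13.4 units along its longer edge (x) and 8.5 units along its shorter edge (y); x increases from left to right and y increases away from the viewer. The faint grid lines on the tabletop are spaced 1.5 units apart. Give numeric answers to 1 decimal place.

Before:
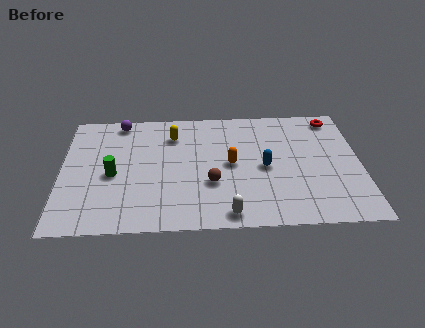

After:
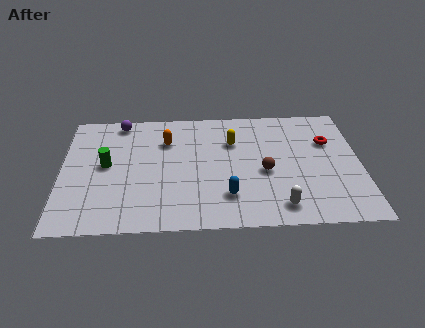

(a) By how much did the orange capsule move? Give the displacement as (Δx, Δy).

(-2.9, 1.8)

The orange capsule started near (7.6, 4.3) and ended near (4.7, 6.1).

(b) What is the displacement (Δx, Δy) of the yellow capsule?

(2.7, -0.6)

The yellow capsule started near (5.0, 6.5) and ended near (7.7, 5.9).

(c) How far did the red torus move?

1.7

From (12.3, 7.4) to (12.0, 5.7), the red torus covered √(0.3² + 1.7²) ≈ 1.7 units.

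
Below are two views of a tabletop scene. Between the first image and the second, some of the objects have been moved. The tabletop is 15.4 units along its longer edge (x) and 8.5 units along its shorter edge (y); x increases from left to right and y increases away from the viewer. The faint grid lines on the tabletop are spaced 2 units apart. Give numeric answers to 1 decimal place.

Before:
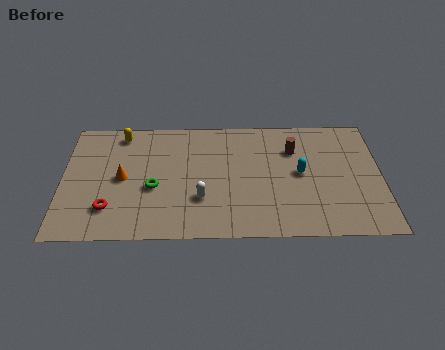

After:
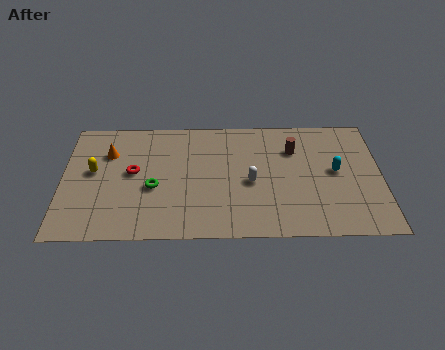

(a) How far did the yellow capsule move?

3.0

From (2.8, 7.4) to (1.5, 4.7), the yellow capsule covered √(1.3² + 2.7²) ≈ 3.0 units.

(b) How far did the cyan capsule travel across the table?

1.7

The cyan capsule was near (11.5, 4.4) before and (13.2, 4.5) after, so it travelled √(1.7² + 0.1²) ≈ 1.7 units.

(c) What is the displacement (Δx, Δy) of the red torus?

(1.1, 2.5)

The red torus started near (2.3, 2.1) and ended near (3.4, 4.6).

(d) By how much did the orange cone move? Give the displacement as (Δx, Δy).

(-0.7, 1.8)

The orange cone started near (2.9, 4.2) and ended near (2.2, 6.0).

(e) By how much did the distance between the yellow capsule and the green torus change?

-1.1

They were about 4.2 units apart before and 3.1 after — 1.1 units closer together.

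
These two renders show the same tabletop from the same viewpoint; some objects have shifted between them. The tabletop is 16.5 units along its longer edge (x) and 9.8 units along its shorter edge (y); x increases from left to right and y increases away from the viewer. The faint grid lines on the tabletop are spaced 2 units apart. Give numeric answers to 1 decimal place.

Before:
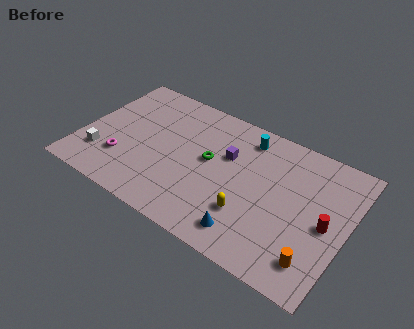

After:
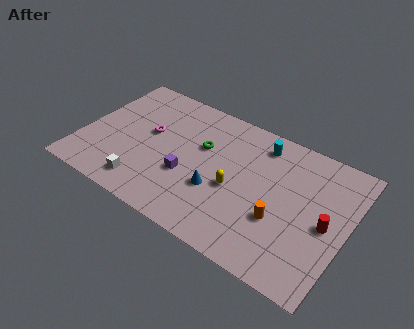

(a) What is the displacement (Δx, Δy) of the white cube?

(2.9, -0.9)

The white cube started near (1.5, 2.5) and ended near (4.4, 1.6).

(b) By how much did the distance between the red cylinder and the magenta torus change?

-1.3

Before: roughly 12.6 units apart; after: 11.3. That's 1.3 units closer together.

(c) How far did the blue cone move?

3.0

From (11.0, 1.6) to (8.7, 3.5), the blue cone covered √(2.3² + 1.9²) ≈ 3.0 units.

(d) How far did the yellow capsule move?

1.7

From (10.8, 2.9) to (9.7, 4.2), the yellow capsule covered √(1.1² + 1.3²) ≈ 1.7 units.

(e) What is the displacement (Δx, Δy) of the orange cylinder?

(-2.4, 1.6)

The orange cylinder started near (15.0, 1.9) and ended near (12.6, 3.5).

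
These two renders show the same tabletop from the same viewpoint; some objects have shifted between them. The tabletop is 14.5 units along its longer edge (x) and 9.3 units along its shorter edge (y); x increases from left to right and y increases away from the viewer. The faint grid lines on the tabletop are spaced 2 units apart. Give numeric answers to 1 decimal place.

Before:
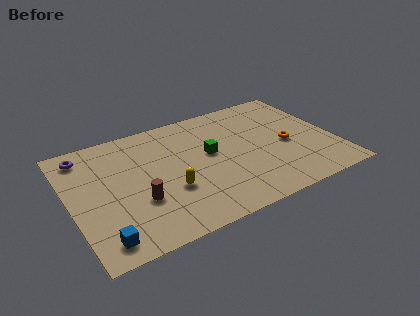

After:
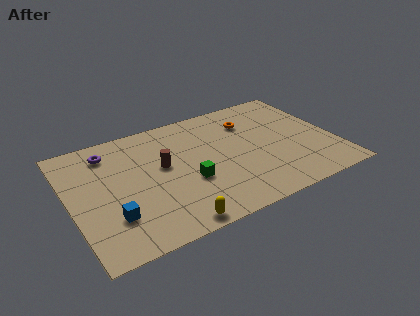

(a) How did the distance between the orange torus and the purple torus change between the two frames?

-3.6

Before: roughly 11.4 units apart; after: 7.8. That's 3.6 units closer together.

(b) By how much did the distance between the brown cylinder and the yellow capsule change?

+2.8

Before: roughly 1.7 units apart; after: 4.5. That's 2.8 units further apart.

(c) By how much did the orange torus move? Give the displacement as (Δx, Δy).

(-1.7, 2.7)

The orange torus was at about (11.9, 4.2) and moved to about (10.2, 6.9).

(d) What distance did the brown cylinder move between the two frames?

2.6

From (3.5, 3.2) to (5.1, 5.3), the brown cylinder covered √(1.6² + 2.1²) ≈ 2.6 units.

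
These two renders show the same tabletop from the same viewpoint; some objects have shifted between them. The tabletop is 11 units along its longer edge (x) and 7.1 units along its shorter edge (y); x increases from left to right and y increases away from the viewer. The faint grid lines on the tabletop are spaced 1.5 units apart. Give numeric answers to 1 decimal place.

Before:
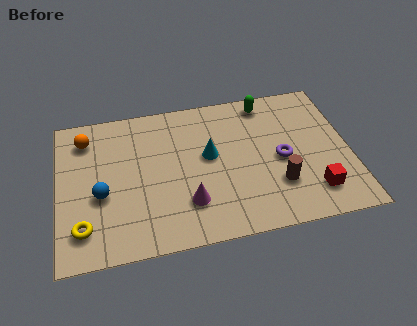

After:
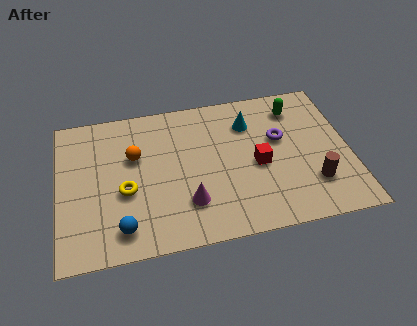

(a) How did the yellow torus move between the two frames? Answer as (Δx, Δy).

(1.6, 1.4)

The yellow torus started near (0.9, 1.5) and ended near (2.5, 2.9).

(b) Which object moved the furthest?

the red cube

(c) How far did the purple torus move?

1.0

From (8.4, 3.3) to (8.4, 4.3), the purple torus covered √(0.0² + 1.0²) ≈ 1.0 units.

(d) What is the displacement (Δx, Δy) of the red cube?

(-2.0, 1.7)

The red cube was at about (9.5, 1.5) and moved to about (7.5, 3.2).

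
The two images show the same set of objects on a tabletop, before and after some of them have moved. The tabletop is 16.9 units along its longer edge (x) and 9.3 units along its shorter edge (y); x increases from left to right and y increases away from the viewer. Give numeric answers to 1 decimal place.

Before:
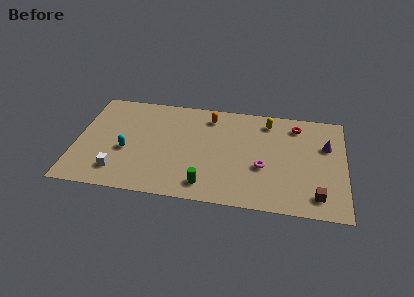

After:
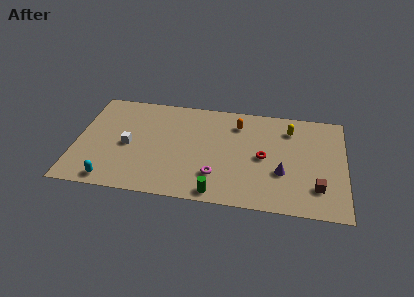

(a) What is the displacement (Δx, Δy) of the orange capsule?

(1.8, -0.4)

From the two frames, the orange capsule sits at roughly (8.3, 7.7) before and (10.1, 7.3) after.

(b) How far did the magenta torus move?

3.1

From (11.8, 3.6) to (8.9, 2.4), the magenta torus covered √(2.9² + 1.2²) ≈ 3.1 units.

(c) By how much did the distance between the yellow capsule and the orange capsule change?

-0.4

Before: roughly 3.7 units apart; after: 3.3. That's 0.4 units closer together.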